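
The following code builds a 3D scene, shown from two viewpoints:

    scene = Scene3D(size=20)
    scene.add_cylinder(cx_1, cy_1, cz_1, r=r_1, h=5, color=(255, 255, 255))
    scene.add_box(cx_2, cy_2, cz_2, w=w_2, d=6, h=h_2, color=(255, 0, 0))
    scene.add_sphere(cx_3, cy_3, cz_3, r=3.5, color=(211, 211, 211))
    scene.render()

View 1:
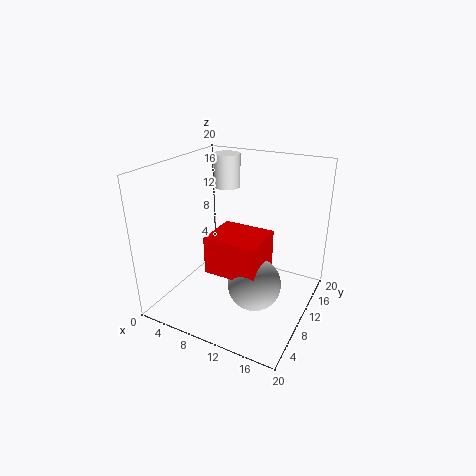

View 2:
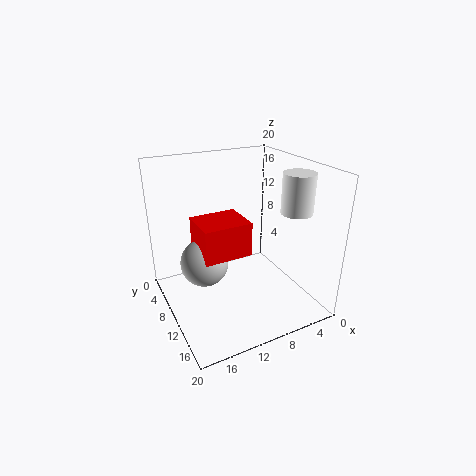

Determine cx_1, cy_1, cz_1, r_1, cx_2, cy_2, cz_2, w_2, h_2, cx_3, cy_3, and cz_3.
cx_1 = 5; cy_1 = 16; cz_1 = 15; r_1 = 2; cx_2 = 8; cy_2 = 4.5; cz_2 = 7; w_2 = 7; h_2 = 5; cx_3 = 14; cy_3 = 7; cz_3 = 5.5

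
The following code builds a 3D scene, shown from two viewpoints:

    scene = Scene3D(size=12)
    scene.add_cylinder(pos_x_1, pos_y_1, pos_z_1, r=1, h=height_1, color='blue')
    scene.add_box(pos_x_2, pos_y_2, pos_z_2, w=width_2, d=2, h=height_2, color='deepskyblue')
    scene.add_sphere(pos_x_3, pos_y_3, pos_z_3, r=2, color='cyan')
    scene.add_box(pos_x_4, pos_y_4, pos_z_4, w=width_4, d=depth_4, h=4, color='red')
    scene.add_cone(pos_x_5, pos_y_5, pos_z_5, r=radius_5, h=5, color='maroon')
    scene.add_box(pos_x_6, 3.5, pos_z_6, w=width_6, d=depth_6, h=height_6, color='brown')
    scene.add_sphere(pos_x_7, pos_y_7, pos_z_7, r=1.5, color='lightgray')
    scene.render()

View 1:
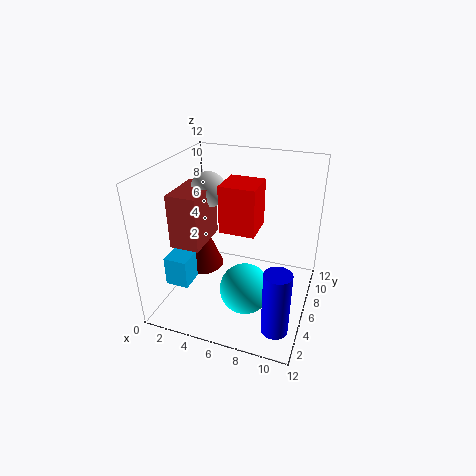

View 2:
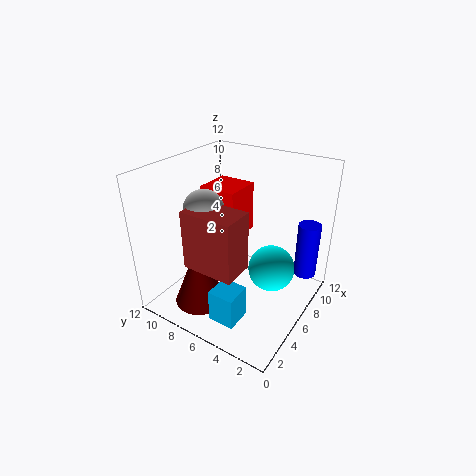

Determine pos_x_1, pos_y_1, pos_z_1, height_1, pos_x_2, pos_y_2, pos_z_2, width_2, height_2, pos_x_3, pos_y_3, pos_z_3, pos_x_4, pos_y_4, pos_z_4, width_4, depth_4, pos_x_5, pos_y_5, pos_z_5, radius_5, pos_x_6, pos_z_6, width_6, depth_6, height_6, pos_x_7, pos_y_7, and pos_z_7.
pos_x_1 = 10.5; pos_y_1 = 1.5; pos_z_1 = 1.5; height_1 = 5; pos_x_2 = 0.5; pos_y_2 = 3; pos_z_2 = 2; width_2 = 2; height_2 = 2.5; pos_x_3 = 7.5; pos_y_3 = 3.5; pos_z_3 = 3; pos_x_4 = 4.5; pos_y_4 = 5.5; pos_z_4 = 6.5; width_4 = 3; depth_4 = 3; pos_x_5 = 2; pos_y_5 = 7; pos_z_5 = 2; radius_5 = 2; pos_x_6 = 1; pos_z_6 = 5.5; width_6 = 2.5; depth_6 = 4; height_6 = 4.5; pos_x_7 = 3; pos_y_7 = 7; pos_z_7 = 9.5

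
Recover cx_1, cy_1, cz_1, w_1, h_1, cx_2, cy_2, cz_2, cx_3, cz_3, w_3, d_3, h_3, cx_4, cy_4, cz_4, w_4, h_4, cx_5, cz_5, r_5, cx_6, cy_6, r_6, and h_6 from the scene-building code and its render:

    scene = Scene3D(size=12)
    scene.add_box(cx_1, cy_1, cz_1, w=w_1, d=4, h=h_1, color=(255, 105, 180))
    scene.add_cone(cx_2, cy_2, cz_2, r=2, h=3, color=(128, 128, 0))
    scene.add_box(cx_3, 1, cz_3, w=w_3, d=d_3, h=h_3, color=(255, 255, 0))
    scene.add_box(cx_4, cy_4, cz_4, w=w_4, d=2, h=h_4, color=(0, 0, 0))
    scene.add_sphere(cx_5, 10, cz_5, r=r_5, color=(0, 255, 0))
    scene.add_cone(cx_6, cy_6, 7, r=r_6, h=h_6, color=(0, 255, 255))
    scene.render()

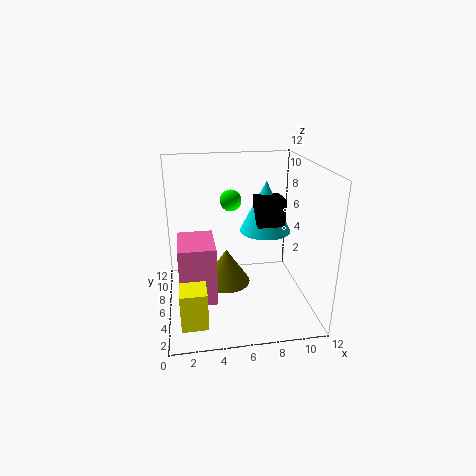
cx_1 = 1, cy_1 = 4, cz_1 = 1, w_1 = 3, h_1 = 5, cx_2 = 5, cy_2 = 6, cz_2 = 2, cx_3 = 1, cz_3 = 1, w_3 = 2, d_3 = 2, h_3 = 3, cx_4 = 7, cy_4 = 3, cz_4 = 8, w_4 = 2, h_4 = 2, cx_5 = 6, cz_5 = 8, r_5 = 1, cx_6 = 8, cy_6 = 5, r_6 = 2, h_6 = 4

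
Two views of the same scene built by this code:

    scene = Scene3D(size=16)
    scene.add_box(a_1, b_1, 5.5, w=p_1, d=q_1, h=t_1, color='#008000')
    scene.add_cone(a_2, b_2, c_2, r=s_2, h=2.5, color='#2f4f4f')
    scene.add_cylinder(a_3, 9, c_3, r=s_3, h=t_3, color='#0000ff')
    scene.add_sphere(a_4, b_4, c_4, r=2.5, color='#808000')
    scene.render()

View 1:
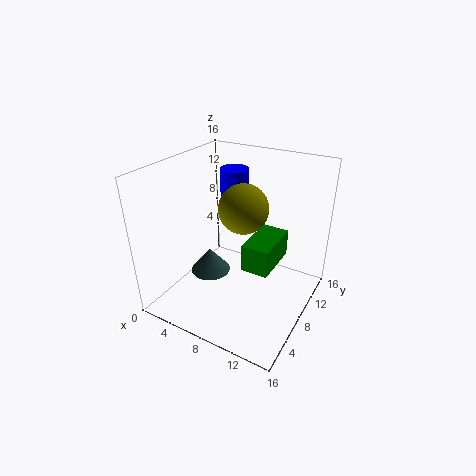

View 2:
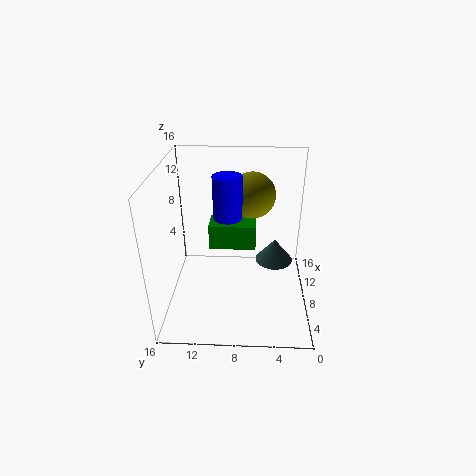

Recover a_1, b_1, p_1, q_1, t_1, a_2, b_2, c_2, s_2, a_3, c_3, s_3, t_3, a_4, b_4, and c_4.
a_1 = 9.5
b_1 = 6
p_1 = 3
q_1 = 5.5
t_1 = 3
a_2 = 7
b_2 = 4
c_2 = 6
s_2 = 2
a_3 = 7
c_3 = 11
s_3 = 1.5
t_3 = 4.5
a_4 = 9.5
b_4 = 6.5
c_4 = 12.5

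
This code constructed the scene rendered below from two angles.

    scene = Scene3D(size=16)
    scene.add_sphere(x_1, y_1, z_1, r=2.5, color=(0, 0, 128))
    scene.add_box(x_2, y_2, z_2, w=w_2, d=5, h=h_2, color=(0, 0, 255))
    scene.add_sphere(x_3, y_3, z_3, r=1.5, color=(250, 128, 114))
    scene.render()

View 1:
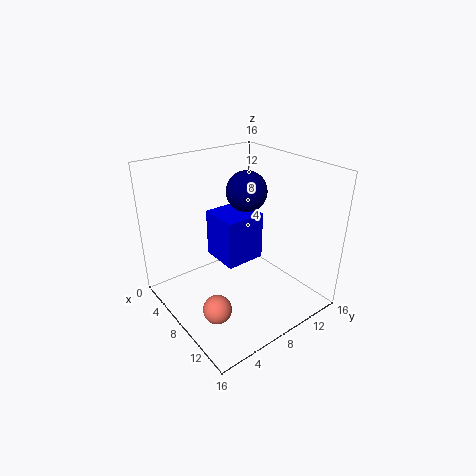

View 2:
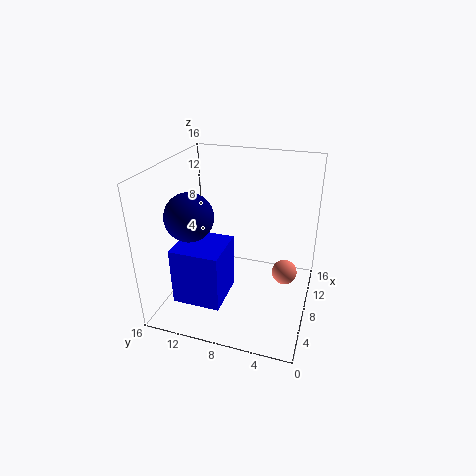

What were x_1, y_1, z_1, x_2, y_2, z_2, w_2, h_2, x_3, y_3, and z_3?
x_1 = 4.5
y_1 = 12
z_1 = 11.5
x_2 = 1.5
y_2 = 8
z_2 = 3
w_2 = 5
h_2 = 6
x_3 = 11
y_3 = 3
z_3 = 2.5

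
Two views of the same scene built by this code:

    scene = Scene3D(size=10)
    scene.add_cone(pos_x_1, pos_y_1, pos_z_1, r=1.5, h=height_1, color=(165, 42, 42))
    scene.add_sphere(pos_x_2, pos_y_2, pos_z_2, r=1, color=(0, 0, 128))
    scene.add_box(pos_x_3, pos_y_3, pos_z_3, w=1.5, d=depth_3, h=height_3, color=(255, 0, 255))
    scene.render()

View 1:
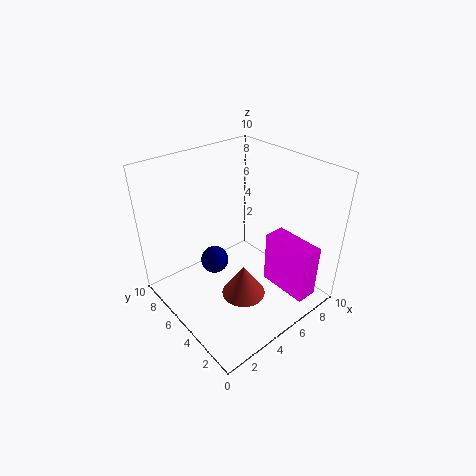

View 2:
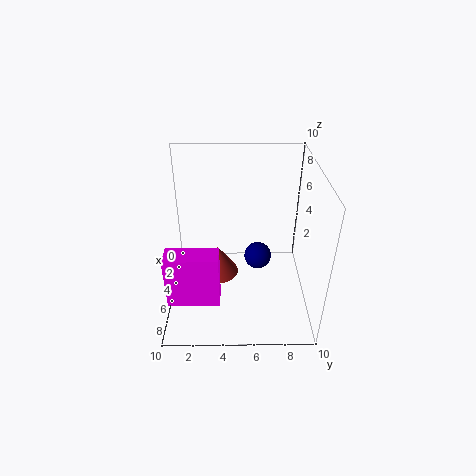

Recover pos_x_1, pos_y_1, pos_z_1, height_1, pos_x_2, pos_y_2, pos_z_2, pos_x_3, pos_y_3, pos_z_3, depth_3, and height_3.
pos_x_1 = 4.25; pos_y_1 = 3.5; pos_z_1 = 1.5; height_1 = 2.25; pos_x_2 = 4; pos_y_2 = 6.5; pos_z_2 = 2.75; pos_x_3 = 6.5; pos_y_3 = 0.25; pos_z_3 = 1.5; depth_3 = 3.5; height_3 = 3.75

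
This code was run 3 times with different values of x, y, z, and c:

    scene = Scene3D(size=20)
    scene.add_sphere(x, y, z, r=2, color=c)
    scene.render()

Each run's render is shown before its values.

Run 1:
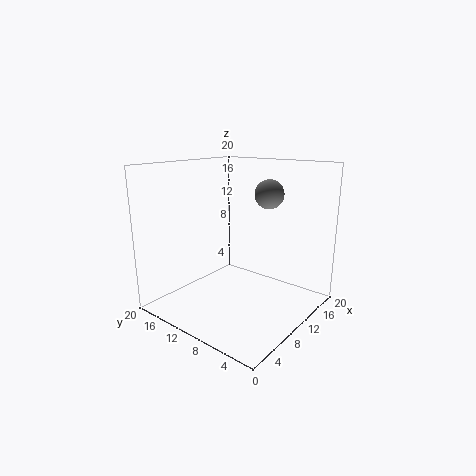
x = 13; y = 7; z = 16; c = 'gray'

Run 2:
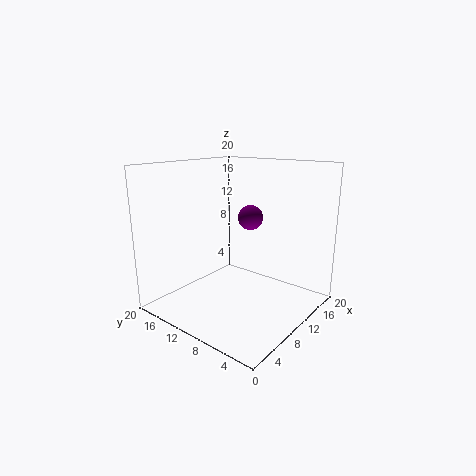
x = 17; y = 13; z = 11; c = 'purple'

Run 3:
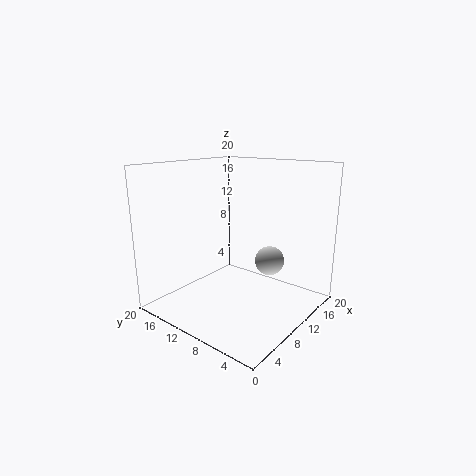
x = 12; y = 6; z = 7; c = 'lightgray'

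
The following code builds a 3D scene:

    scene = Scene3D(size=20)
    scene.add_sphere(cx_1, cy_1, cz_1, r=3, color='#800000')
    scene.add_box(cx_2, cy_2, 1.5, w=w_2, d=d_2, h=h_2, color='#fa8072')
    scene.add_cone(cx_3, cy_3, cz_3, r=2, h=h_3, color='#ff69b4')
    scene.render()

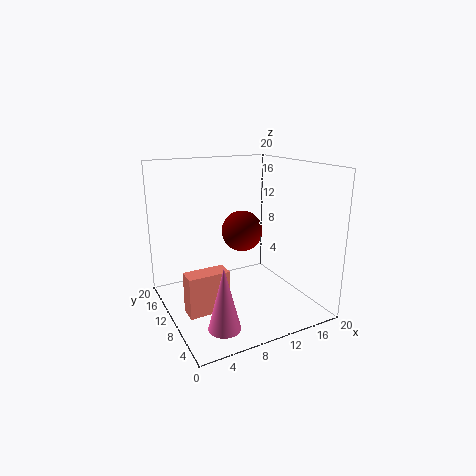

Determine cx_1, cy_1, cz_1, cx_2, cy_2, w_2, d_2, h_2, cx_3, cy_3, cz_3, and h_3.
cx_1 = 12, cy_1 = 12.5, cz_1 = 10, cx_2 = 1.5, cy_2 = 6.5, w_2 = 5.5, d_2 = 2.5, h_2 = 5.5, cx_3 = 4.5, cy_3 = 3, cz_3 = 1.5, h_3 = 8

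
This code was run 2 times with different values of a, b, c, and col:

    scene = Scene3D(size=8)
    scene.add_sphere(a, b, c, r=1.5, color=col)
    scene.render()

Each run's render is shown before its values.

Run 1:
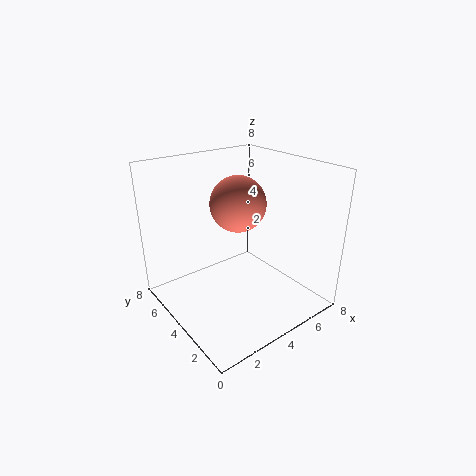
a = 4
b = 4
c = 6
col = 'salmon'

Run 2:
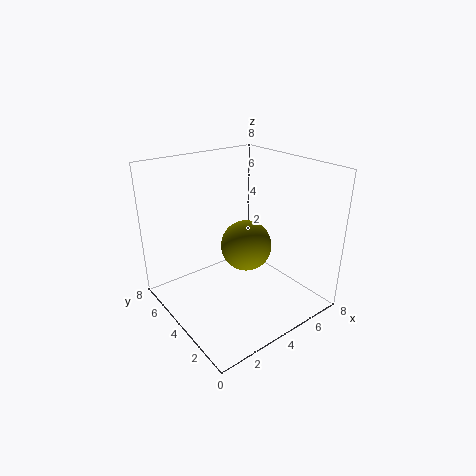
a = 5
b = 4.5
c = 3
col = 'olive'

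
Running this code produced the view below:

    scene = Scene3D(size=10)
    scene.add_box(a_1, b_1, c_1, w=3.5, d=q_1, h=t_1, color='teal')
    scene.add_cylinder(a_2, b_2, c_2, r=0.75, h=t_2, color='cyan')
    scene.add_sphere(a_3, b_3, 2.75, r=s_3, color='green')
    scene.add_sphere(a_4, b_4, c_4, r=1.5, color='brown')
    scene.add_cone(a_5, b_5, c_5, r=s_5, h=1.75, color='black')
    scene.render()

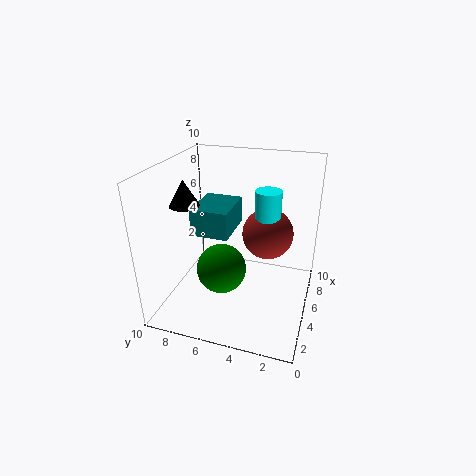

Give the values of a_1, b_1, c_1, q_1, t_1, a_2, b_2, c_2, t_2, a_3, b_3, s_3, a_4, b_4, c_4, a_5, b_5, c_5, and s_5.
a_1 = 4.75; b_1 = 5.75; c_1 = 4.75; q_1 = 2.75; t_1 = 2; a_2 = 2.75; b_2 = 2.5; c_2 = 7; t_2 = 2.5; a_3 = 4.25; b_3 = 6; s_3 = 1.75; a_4 = 3; b_4 = 2.5; c_4 = 6.75; a_5 = 3.75; b_5 = 8.25; c_5 = 7.5; s_5 = 1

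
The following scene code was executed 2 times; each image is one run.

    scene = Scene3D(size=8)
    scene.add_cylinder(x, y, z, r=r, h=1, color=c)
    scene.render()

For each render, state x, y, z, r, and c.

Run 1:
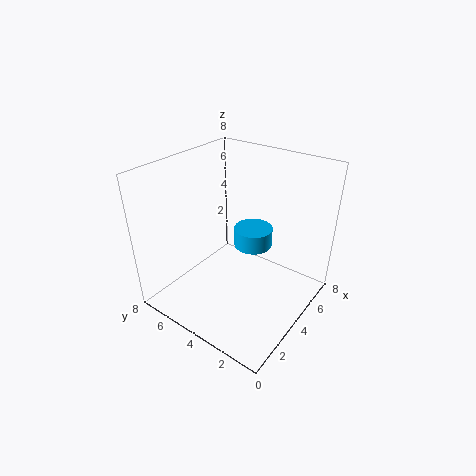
x = 4, y = 3, z = 4, r = 1, c = 'deepskyblue'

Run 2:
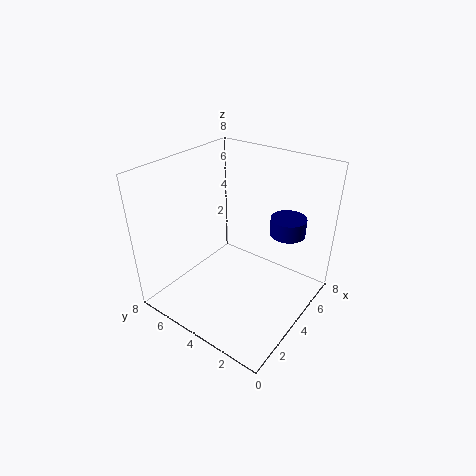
x = 6, y = 2, z = 4, r = 1, c = 'navy'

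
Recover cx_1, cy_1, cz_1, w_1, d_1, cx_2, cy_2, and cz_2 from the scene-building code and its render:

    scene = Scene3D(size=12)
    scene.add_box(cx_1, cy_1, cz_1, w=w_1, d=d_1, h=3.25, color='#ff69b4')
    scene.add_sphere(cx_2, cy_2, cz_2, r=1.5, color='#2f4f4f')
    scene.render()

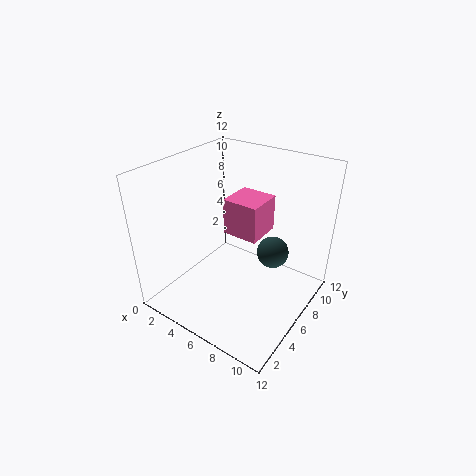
cx_1 = 3.75, cy_1 = 7, cz_1 = 5.25, w_1 = 3.25, d_1 = 3.25, cx_2 = 7.25, cy_2 = 10, cz_2 = 2.75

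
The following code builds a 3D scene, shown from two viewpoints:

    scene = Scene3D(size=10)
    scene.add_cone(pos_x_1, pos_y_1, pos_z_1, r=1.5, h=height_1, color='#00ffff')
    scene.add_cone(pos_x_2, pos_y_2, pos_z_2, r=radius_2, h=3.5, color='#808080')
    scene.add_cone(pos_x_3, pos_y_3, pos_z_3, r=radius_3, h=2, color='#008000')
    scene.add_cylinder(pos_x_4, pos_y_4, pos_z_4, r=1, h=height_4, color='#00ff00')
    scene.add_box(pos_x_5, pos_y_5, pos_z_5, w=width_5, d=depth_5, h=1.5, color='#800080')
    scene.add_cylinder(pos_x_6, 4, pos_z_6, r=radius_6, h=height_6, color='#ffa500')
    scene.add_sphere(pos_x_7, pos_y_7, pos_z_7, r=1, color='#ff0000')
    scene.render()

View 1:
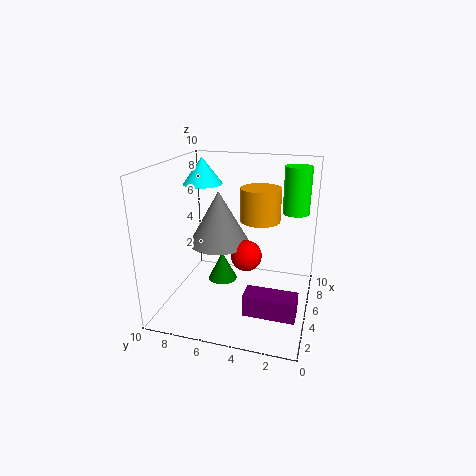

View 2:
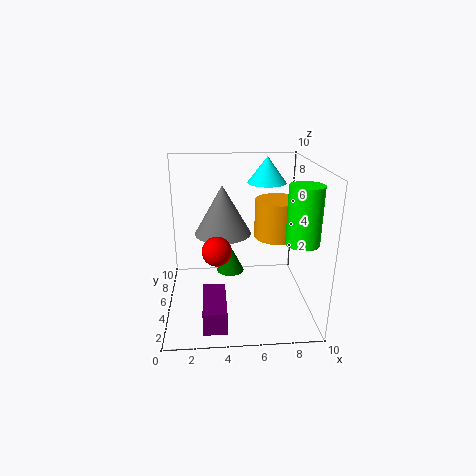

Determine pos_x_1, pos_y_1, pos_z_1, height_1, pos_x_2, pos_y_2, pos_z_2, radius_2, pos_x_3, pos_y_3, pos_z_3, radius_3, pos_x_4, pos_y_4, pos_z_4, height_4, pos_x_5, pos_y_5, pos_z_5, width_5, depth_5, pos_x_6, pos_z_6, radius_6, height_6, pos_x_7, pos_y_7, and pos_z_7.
pos_x_1 = 7.5; pos_y_1 = 8.5; pos_z_1 = 8; height_1 = 2; pos_x_2 = 4; pos_y_2 = 6; pos_z_2 = 5; radius_2 = 2; pos_x_3 = 4.5; pos_y_3 = 6; pos_z_3 = 2; radius_3 = 1; pos_x_4 = 8.5; pos_y_4 = 1.5; pos_z_4 = 6; height_4 = 3.5; pos_x_5 = 2.5; pos_y_5 = 0.5; pos_z_5 = 0.5; width_5 = 1.5; depth_5 = 3.5; pos_x_6 = 7.5; pos_z_6 = 5.5; radius_6 = 1.5; height_6 = 2.5; pos_x_7 = 3.5; pos_y_7 = 4; pos_z_7 = 4.5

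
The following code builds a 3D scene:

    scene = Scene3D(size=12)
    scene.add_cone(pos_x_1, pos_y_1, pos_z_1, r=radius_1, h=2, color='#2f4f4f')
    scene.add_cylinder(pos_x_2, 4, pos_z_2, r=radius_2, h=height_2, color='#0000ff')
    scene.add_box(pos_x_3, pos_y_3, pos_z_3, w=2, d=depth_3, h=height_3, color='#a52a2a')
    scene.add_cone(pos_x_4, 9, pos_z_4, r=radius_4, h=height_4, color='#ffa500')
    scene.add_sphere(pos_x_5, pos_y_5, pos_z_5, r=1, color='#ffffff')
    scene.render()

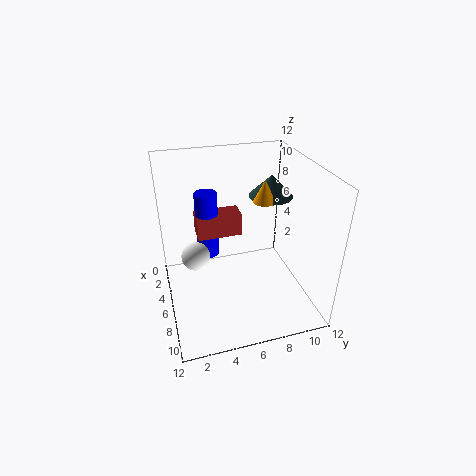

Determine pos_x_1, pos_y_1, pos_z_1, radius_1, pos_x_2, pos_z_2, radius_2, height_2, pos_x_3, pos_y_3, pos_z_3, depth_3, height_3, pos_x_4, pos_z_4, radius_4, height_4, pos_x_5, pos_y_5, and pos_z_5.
pos_x_1 = 3, pos_y_1 = 10, pos_z_1 = 8, radius_1 = 2, pos_x_2 = 3, pos_z_2 = 3, radius_2 = 1, height_2 = 6, pos_x_3 = 2, pos_y_3 = 3, pos_z_3 = 5, depth_3 = 4, height_3 = 2, pos_x_4 = 4, pos_z_4 = 8, radius_4 = 1, height_4 = 2, pos_x_5 = 9, pos_y_5 = 2, pos_z_5 = 7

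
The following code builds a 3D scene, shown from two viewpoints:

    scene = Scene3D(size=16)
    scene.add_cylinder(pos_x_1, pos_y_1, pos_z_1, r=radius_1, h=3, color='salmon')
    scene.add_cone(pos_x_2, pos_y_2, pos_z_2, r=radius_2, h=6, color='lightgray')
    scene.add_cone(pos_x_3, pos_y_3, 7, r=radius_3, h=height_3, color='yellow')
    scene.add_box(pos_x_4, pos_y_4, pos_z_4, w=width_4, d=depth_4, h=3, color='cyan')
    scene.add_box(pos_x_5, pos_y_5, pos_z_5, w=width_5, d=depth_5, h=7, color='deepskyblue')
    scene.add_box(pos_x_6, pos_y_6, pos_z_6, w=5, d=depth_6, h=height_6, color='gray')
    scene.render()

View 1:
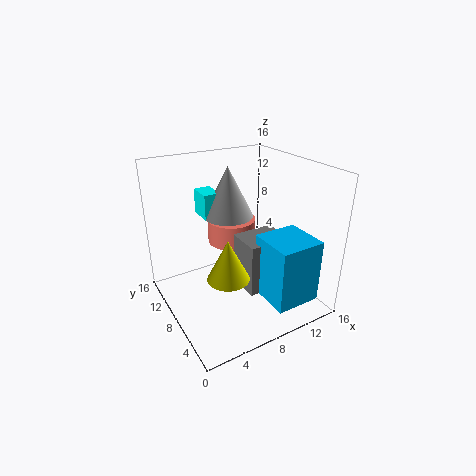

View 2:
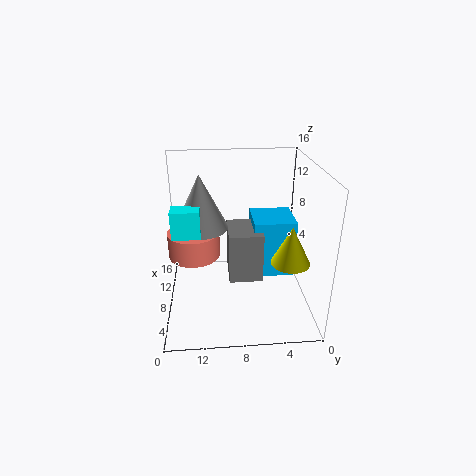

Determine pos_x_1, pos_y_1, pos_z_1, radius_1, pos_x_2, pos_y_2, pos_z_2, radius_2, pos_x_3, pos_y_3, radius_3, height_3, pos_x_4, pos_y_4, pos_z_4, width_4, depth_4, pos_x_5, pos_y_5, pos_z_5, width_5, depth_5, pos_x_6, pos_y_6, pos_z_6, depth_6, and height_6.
pos_x_1 = 10; pos_y_1 = 13; pos_z_1 = 5; radius_1 = 3; pos_x_2 = 9; pos_y_2 = 12; pos_z_2 = 9; radius_2 = 3; pos_x_3 = 4; pos_y_3 = 3; radius_3 = 2; height_3 = 4; pos_x_4 = 6; pos_y_4 = 12; pos_z_4 = 9; width_4 = 2; depth_4 = 3; pos_x_5 = 9; pos_y_5 = 1; pos_z_5 = 2; width_5 = 5; depth_5 = 5; pos_x_6 = 8; pos_y_6 = 5; pos_z_6 = 2; depth_6 = 4; height_6 = 6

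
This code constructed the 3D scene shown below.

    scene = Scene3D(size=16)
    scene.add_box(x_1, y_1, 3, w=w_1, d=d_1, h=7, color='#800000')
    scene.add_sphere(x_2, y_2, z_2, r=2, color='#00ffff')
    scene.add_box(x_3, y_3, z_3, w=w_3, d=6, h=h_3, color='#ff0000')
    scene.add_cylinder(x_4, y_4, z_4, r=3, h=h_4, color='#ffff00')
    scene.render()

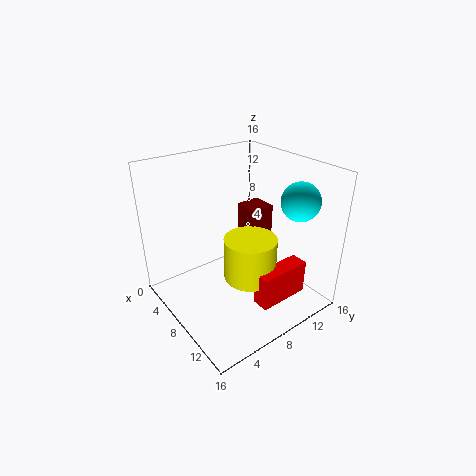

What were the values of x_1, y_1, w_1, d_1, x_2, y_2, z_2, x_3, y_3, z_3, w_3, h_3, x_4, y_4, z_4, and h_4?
x_1 = 4, y_1 = 11, w_1 = 3, d_1 = 3, x_2 = 13, y_2 = 12, z_2 = 13, x_3 = 11, y_3 = 8, z_3 = 1, w_3 = 2, h_3 = 4, x_4 = 9, y_4 = 9, z_4 = 3, h_4 = 5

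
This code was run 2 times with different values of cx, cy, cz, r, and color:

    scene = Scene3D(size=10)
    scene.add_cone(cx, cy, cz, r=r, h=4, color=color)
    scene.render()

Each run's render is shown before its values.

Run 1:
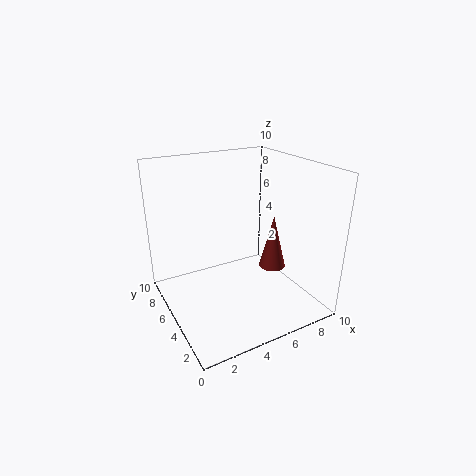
cx = 8
cy = 5
cz = 2
r = 1
color = 'brown'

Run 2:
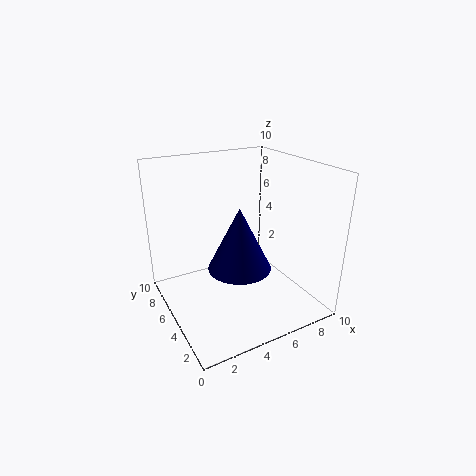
cx = 4
cy = 3
cz = 4
r = 2
color = 'navy'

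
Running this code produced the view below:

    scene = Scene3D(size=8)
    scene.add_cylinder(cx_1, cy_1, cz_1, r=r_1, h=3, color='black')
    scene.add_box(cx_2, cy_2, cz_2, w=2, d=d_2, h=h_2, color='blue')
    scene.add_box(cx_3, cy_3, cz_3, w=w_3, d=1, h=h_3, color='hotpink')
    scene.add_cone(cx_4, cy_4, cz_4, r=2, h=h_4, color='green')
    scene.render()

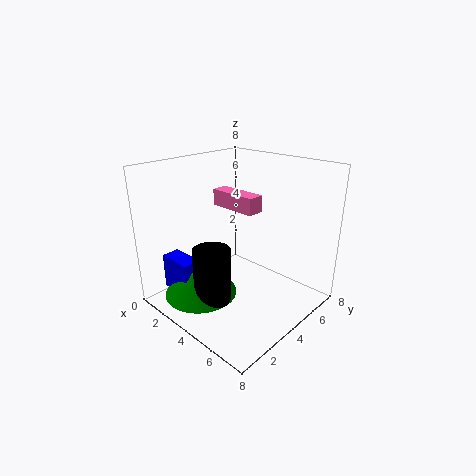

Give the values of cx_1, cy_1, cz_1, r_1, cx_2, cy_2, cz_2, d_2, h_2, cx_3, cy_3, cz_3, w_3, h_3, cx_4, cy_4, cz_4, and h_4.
cx_1 = 4
cy_1 = 2
cz_1 = 1
r_1 = 1
cx_2 = 1
cy_2 = 1
cz_2 = 1
d_2 = 1
h_2 = 2
cx_3 = 1
cy_3 = 5
cz_3 = 5
w_3 = 3
h_3 = 1
cx_4 = 3
cy_4 = 2
cz_4 = 1
h_4 = 2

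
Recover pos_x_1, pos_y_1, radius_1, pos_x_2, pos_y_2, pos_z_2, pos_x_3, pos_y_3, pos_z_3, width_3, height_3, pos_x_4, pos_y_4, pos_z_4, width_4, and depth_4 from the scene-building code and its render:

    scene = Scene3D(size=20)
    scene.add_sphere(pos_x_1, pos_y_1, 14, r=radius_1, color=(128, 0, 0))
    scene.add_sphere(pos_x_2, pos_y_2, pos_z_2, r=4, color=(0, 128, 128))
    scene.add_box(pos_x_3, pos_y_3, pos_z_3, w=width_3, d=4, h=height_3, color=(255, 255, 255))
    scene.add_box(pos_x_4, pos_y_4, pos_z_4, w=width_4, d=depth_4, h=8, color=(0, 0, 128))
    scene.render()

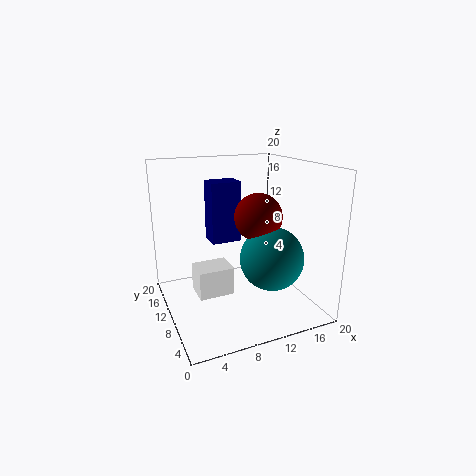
pos_x_1 = 11, pos_y_1 = 6, radius_1 = 3, pos_x_2 = 12, pos_y_2 = 4, pos_z_2 = 9, pos_x_3 = 4, pos_y_3 = 9, pos_z_3 = 2, width_3 = 5, height_3 = 4, pos_x_4 = 6, pos_y_4 = 9, pos_z_4 = 10, width_4 = 4, depth_4 = 3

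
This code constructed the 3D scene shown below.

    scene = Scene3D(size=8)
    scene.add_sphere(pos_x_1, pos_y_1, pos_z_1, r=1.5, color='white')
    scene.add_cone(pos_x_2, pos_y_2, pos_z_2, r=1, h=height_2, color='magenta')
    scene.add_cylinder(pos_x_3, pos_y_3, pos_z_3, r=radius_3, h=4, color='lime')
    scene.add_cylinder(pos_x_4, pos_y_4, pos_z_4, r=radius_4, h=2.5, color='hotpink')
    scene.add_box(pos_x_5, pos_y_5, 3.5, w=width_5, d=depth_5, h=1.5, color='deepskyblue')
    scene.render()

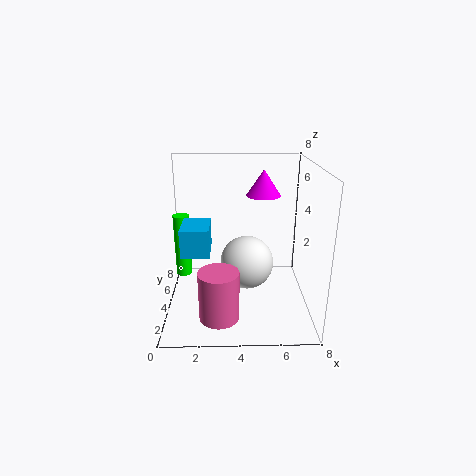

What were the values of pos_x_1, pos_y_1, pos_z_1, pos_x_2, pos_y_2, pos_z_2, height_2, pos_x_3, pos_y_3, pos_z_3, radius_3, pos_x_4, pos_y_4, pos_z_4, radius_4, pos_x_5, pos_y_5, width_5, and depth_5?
pos_x_1 = 4.5, pos_y_1 = 4, pos_z_1 = 2.5, pos_x_2 = 5.5, pos_y_2 = 5.5, pos_z_2 = 6, height_2 = 1.5, pos_x_3 = 0.5, pos_y_3 = 6.5, pos_z_3 = 0.5, radius_3 = 0.5, pos_x_4 = 3, pos_y_4 = 1, pos_z_4 = 1, radius_4 = 1, pos_x_5 = 1, pos_y_5 = 2.5, width_5 = 1.5, depth_5 = 2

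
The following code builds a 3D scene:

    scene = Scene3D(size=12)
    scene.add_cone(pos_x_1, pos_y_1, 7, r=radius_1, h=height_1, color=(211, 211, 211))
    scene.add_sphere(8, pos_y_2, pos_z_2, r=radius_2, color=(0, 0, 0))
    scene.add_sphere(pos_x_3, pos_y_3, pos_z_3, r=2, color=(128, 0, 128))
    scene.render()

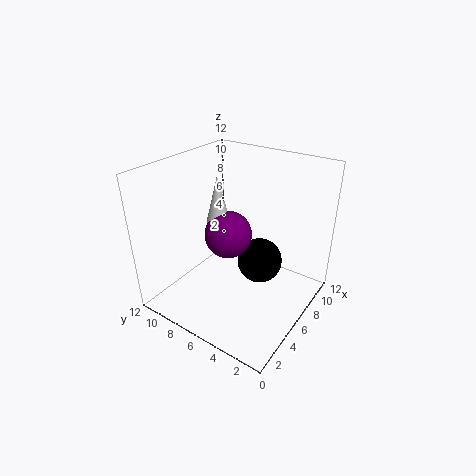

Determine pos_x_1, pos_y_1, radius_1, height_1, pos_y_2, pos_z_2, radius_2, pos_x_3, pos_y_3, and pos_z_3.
pos_x_1 = 6; pos_y_1 = 8; radius_1 = 1; height_1 = 4; pos_y_2 = 5; pos_z_2 = 3; radius_2 = 2; pos_x_3 = 6; pos_y_3 = 7; pos_z_3 = 6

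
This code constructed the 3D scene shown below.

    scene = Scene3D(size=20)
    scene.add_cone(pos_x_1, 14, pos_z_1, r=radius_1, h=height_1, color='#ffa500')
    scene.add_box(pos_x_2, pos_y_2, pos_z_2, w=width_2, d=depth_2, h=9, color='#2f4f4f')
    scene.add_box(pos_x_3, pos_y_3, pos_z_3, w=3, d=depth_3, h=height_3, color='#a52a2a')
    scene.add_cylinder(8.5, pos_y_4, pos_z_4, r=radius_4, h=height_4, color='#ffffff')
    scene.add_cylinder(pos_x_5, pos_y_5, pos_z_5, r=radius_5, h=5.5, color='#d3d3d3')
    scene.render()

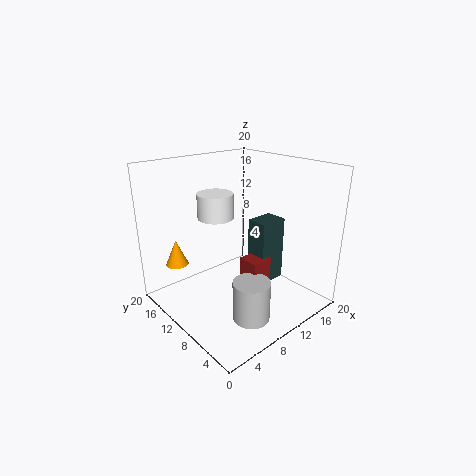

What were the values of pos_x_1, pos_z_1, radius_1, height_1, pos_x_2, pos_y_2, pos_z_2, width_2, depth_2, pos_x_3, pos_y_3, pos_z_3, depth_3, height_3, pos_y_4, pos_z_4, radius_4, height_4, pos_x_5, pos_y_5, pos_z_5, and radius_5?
pos_x_1 = 2.5, pos_z_1 = 7, radius_1 = 1.5, height_1 = 3.5, pos_x_2 = 11.5, pos_y_2 = 6.5, pos_z_2 = 3.5, width_2 = 4, depth_2 = 3, pos_x_3 = 9.5, pos_y_3 = 6, pos_z_3 = 1, depth_3 = 3, height_3 = 6.5, pos_y_4 = 13, pos_z_4 = 12.5, radius_4 = 2.5, height_4 = 3.5, pos_x_5 = 8, pos_y_5 = 5, pos_z_5 = 0.5, radius_5 = 2.5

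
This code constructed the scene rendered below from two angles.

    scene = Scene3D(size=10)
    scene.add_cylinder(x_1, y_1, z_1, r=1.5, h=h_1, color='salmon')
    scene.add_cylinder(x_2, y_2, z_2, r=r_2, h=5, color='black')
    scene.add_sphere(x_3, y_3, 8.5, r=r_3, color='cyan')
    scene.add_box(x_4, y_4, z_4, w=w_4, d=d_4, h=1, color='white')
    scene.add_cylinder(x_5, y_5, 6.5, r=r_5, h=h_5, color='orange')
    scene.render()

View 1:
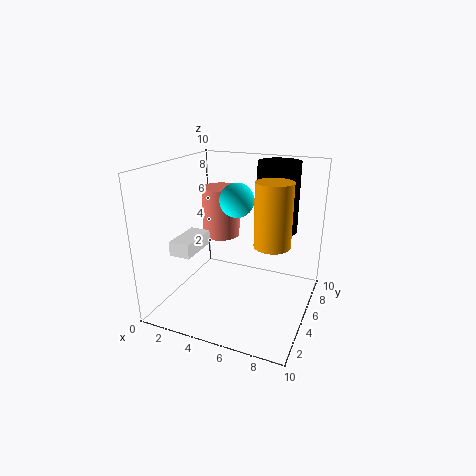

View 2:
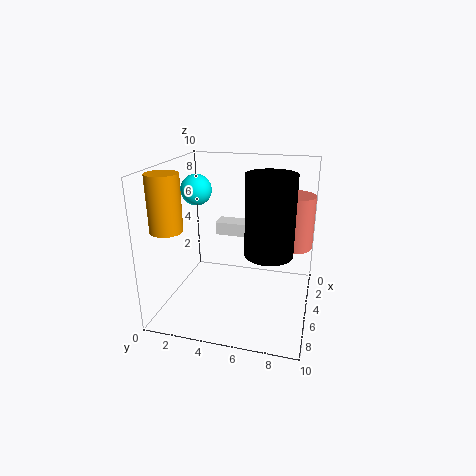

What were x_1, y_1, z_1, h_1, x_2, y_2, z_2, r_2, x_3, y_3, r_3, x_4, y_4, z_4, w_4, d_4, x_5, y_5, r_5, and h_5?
x_1 = 2; y_1 = 8.5; z_1 = 3.5; h_1 = 4; x_2 = 7; y_2 = 7.5; z_2 = 5; r_2 = 1.5; x_3 = 6; y_3 = 2.5; r_3 = 1; x_4 = 1; y_4 = 2.5; z_4 = 4; w_4 = 1.5; d_4 = 3; x_5 = 8.5; y_5 = 1.5; r_5 = 1; h_5 = 3.5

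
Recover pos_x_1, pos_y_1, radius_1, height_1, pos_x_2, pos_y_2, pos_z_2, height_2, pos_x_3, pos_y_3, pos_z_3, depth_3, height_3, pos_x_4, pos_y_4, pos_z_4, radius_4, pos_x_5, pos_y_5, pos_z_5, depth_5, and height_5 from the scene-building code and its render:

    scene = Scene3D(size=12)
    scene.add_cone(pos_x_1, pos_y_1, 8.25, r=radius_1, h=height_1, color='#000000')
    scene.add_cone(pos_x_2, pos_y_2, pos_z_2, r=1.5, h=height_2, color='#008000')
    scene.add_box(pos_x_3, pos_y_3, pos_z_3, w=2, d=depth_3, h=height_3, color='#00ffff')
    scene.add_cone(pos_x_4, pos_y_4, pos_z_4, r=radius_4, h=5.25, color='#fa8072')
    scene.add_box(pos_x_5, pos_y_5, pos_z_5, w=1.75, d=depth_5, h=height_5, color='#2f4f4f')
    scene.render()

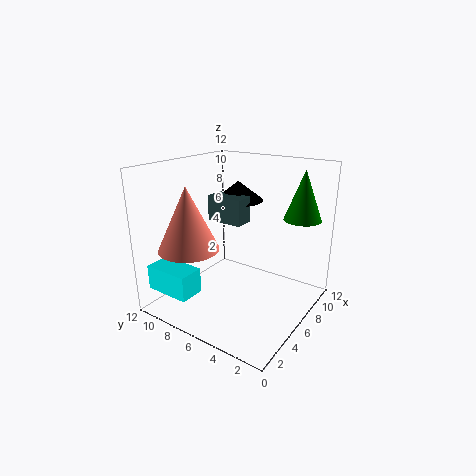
pos_x_1 = 9
pos_y_1 = 8
radius_1 = 2.25
height_1 = 1.75
pos_x_2 = 8.5
pos_y_2 = 1.5
pos_z_2 = 7.75
height_2 = 4
pos_x_3 = 0.25
pos_y_3 = 7
pos_z_3 = 2.5
depth_3 = 3.75
height_3 = 2
pos_x_4 = 3.25
pos_y_4 = 9
pos_z_4 = 5.25
radius_4 = 2.5
pos_x_5 = 6.5
pos_y_5 = 6.25
pos_z_5 = 6.75
depth_5 = 3.25
height_5 = 2.25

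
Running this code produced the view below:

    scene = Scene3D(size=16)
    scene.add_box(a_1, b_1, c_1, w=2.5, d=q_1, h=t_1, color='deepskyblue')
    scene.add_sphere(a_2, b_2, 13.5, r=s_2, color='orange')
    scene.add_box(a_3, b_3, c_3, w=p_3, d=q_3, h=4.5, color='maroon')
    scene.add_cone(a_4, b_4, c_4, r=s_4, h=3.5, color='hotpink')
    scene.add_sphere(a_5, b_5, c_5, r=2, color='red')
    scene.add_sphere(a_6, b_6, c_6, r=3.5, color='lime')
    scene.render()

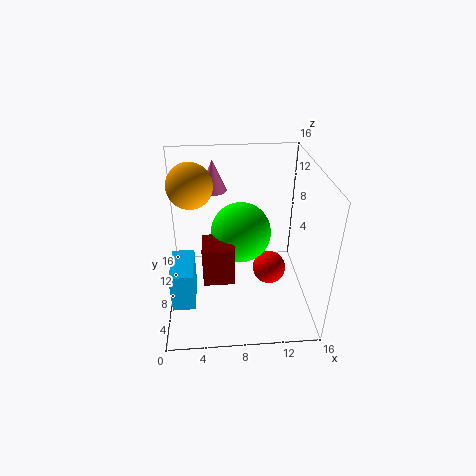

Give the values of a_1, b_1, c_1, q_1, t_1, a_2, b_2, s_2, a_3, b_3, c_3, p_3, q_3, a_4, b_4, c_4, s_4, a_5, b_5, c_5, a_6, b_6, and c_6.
a_1 = 0.5; b_1 = 4; c_1 = 1.5; q_1 = 5; t_1 = 4.5; a_2 = 3; b_2 = 10; s_2 = 2.5; a_3 = 4; b_3 = 5.5; c_3 = 3.5; p_3 = 3.5; q_3 = 3.5; a_4 = 5.5; b_4 = 11; c_4 = 12.5; s_4 = 1.5; a_5 = 12; b_5 = 9.5; c_5 = 2.5; a_6 = 8.5; b_6 = 10; c_6 = 7.5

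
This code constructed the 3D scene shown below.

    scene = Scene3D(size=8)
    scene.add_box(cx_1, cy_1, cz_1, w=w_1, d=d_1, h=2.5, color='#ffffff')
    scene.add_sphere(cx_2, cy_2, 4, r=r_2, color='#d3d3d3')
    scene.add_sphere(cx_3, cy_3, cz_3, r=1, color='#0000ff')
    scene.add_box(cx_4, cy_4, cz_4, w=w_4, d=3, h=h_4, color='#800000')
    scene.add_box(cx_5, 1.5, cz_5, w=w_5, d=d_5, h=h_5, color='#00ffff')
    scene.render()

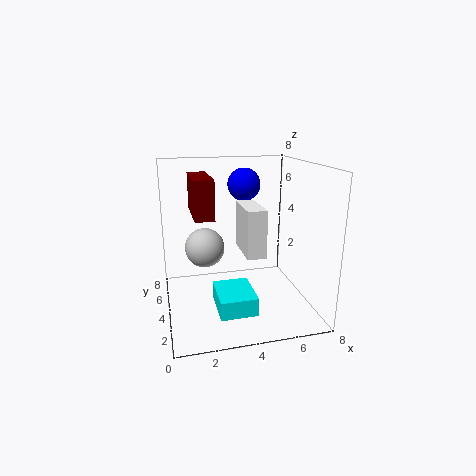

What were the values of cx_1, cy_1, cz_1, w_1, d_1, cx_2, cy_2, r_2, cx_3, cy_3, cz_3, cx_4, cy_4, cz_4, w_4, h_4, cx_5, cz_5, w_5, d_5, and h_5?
cx_1 = 4
cy_1 = 2
cz_1 = 3.5
w_1 = 1
d_1 = 2.5
cx_2 = 2
cy_2 = 3
r_2 = 1
cx_3 = 5
cy_3 = 6.5
cz_3 = 6.5
cx_4 = 1.5
cy_4 = 2.5
cz_4 = 5.5
w_4 = 1
h_4 = 2
cx_5 = 2.5
cz_5 = 0.5
w_5 = 2
d_5 = 2.5
h_5 = 1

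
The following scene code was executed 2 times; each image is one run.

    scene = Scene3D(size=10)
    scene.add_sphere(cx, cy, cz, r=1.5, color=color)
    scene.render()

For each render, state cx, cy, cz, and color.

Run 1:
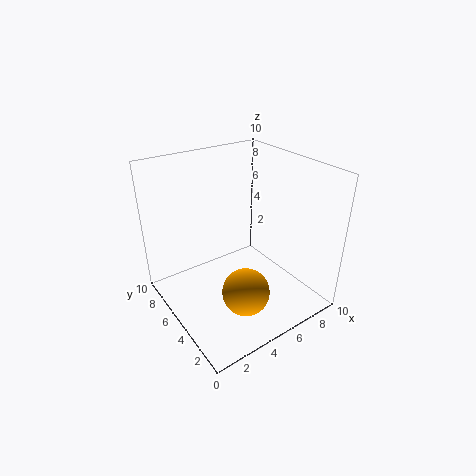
cx = 3.5
cy = 2
cz = 3
color = 'orange'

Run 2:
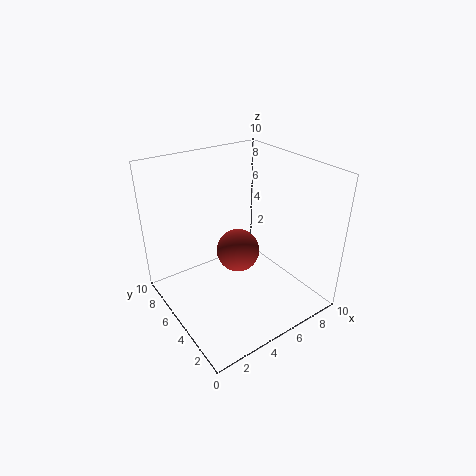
cx = 5
cy = 5
cz = 4
color = 'brown'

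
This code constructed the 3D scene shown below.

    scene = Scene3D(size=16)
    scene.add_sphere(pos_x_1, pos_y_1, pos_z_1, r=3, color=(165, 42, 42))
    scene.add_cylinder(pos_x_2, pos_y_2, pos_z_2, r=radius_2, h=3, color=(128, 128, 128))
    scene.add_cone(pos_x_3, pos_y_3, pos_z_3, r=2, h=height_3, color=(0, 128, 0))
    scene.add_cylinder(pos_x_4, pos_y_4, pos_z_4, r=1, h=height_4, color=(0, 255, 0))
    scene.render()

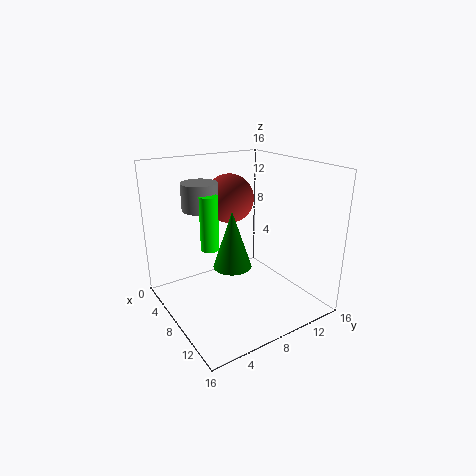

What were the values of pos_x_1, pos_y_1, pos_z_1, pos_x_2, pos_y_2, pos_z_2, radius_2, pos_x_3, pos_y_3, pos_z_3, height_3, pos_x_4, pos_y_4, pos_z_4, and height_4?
pos_x_1 = 3
pos_y_1 = 10
pos_z_1 = 11
pos_x_2 = 5
pos_y_2 = 5
pos_z_2 = 11
radius_2 = 2
pos_x_3 = 10
pos_y_3 = 6
pos_z_3 = 6
height_3 = 6
pos_x_4 = 7
pos_y_4 = 5
pos_z_4 = 7
height_4 = 6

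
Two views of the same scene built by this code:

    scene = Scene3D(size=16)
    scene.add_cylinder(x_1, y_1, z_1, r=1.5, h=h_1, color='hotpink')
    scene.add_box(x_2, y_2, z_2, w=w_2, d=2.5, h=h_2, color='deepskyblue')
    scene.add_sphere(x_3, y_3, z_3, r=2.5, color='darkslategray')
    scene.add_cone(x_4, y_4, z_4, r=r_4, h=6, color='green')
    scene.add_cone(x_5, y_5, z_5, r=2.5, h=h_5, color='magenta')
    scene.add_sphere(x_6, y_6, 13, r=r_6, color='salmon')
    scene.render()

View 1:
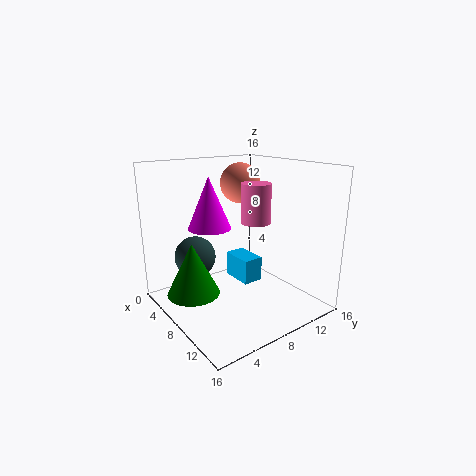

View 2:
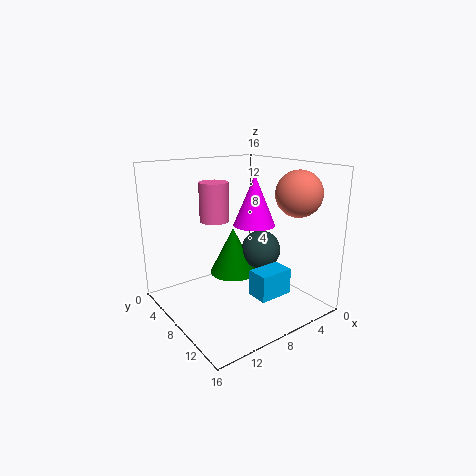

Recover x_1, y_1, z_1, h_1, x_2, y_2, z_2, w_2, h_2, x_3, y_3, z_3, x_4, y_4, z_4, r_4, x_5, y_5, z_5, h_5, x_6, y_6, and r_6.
x_1 = 11, y_1 = 8, z_1 = 10.5, h_1 = 4, x_2 = 3.5, y_2 = 9.5, z_2 = 1.5, w_2 = 4, h_2 = 3, x_3 = 2.5, y_3 = 5.5, z_3 = 4.5, x_4 = 5.5, y_4 = 3.5, z_4 = 1.5, r_4 = 3, x_5 = 4.5, y_5 = 6.5, z_5 = 8.5, h_5 = 6, x_6 = 3, y_6 = 12, r_6 = 2.5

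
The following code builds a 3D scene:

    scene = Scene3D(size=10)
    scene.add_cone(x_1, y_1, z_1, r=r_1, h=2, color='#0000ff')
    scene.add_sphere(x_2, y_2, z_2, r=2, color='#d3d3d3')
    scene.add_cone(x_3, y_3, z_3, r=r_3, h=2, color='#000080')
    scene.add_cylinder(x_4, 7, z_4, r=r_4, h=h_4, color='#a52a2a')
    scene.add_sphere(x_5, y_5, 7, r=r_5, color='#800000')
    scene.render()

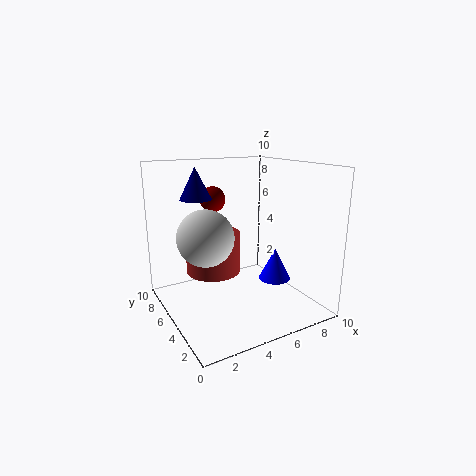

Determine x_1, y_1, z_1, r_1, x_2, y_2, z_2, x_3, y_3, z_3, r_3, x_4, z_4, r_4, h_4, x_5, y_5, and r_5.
x_1 = 6; y_1 = 2; z_1 = 3; r_1 = 1; x_2 = 3; y_2 = 6; z_2 = 5; x_3 = 2; y_3 = 5; z_3 = 8; r_3 = 1; x_4 = 4; z_4 = 2; r_4 = 2; h_4 = 3; x_5 = 5; y_5 = 9; r_5 = 1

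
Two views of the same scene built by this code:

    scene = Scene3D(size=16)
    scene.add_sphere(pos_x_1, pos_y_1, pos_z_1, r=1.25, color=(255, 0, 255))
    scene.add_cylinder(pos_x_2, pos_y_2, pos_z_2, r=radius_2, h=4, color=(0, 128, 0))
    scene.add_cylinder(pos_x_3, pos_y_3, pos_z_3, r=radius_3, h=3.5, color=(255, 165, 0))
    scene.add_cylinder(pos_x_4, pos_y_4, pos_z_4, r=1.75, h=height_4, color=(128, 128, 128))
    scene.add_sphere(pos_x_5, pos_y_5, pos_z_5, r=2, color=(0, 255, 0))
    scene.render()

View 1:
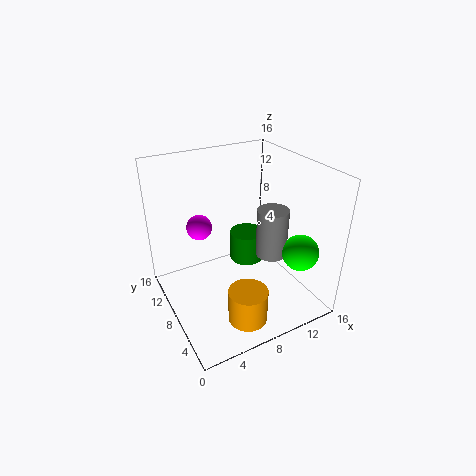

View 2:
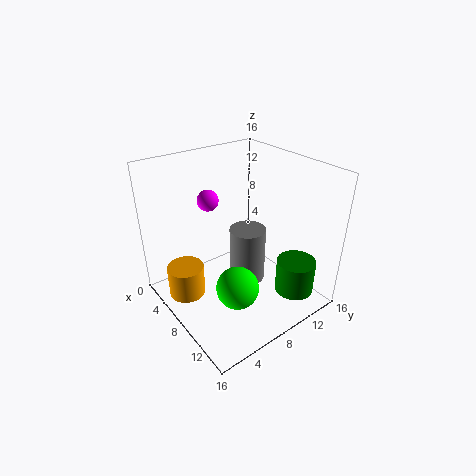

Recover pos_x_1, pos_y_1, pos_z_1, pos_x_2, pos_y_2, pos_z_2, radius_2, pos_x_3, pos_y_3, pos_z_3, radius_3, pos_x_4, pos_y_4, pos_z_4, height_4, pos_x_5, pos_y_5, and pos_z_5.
pos_x_1 = 3.25; pos_y_1 = 7.25; pos_z_1 = 11; pos_x_2 = 12.25; pos_y_2 = 13.25; pos_z_2 = 1; radius_2 = 2.25; pos_x_3 = 6; pos_y_3 = 2.25; pos_z_3 = 2; radius_3 = 2; pos_x_4 = 11.5; pos_y_4 = 6.5; pos_z_4 = 5.75; height_4 = 5.5; pos_x_5 = 13.5; pos_y_5 = 3.75; pos_z_5 = 6.75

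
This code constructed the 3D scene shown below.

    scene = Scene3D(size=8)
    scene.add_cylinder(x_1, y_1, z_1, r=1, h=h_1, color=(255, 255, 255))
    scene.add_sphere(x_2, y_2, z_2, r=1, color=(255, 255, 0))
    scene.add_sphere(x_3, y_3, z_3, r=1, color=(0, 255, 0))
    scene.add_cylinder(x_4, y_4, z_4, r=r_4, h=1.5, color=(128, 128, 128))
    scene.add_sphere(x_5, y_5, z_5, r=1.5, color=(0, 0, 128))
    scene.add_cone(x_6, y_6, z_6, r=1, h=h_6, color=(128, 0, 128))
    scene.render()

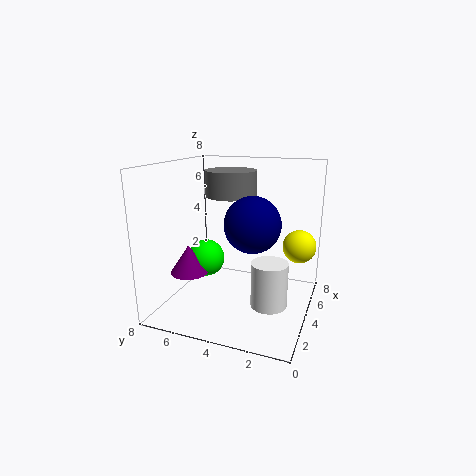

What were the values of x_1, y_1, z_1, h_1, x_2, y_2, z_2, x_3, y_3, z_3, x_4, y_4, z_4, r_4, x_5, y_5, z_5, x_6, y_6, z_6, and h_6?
x_1 = 3.5
y_1 = 2
z_1 = 0.5
h_1 = 2.5
x_2 = 6.5
y_2 = 1
z_2 = 3
x_3 = 3
y_3 = 5.5
z_3 = 3
x_4 = 5.5
y_4 = 5
z_4 = 6
r_4 = 1.5
x_5 = 3.5
y_5 = 3
z_5 = 5
x_6 = 2
y_6 = 6
z_6 = 2.5
h_6 = 1.5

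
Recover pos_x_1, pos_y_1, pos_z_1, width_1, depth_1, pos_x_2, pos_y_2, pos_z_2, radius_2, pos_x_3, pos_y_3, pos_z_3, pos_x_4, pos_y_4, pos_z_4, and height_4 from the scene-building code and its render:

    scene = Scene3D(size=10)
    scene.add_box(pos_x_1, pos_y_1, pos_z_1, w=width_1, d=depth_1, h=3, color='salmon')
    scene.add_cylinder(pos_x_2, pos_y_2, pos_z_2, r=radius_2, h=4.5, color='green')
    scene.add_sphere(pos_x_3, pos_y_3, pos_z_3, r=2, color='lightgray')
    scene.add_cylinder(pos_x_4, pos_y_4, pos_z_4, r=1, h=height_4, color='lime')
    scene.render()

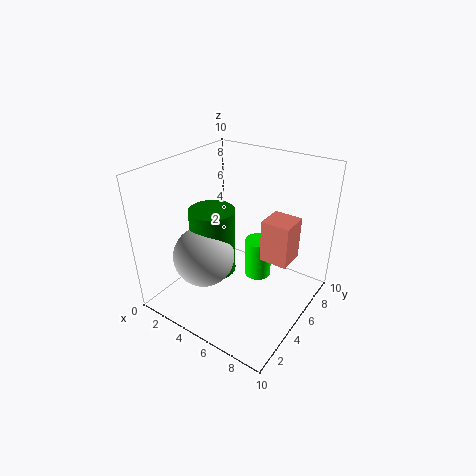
pos_x_1 = 6.5, pos_y_1 = 5.5, pos_z_1 = 3.5, width_1 = 2, depth_1 = 2, pos_x_2 = 4, pos_y_2 = 3.5, pos_z_2 = 3, radius_2 = 1.5, pos_x_3 = 4, pos_y_3 = 2.5, pos_z_3 = 4.5, pos_x_4 = 5.5, pos_y_4 = 7, pos_z_4 = 1, height_4 = 3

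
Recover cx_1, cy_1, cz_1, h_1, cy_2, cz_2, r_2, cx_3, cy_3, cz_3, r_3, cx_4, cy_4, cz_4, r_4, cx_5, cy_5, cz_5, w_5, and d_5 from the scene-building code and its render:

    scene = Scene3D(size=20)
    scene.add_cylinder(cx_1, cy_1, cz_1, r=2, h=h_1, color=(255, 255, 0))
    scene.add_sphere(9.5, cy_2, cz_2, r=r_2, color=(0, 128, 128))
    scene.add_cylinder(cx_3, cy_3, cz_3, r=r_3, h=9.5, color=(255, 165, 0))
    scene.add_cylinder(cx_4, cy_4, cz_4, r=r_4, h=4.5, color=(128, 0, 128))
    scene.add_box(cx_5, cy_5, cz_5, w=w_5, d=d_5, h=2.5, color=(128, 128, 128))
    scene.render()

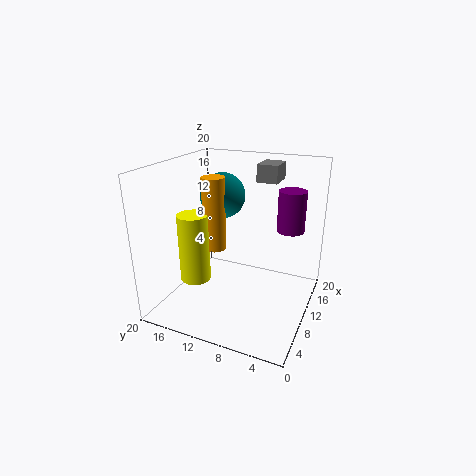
cx_1 = 5; cy_1 = 14; cz_1 = 5.5; h_1 = 9; cy_2 = 12; cz_2 = 16; r_2 = 3; cx_3 = 7; cy_3 = 12; cz_3 = 9.5; r_3 = 1.5; cx_4 = 5; cy_4 = 1.5; cz_4 = 14.5; r_4 = 1.5; cx_5 = 14; cy_5 = 6; cz_5 = 17; w_5 = 4; d_5 = 3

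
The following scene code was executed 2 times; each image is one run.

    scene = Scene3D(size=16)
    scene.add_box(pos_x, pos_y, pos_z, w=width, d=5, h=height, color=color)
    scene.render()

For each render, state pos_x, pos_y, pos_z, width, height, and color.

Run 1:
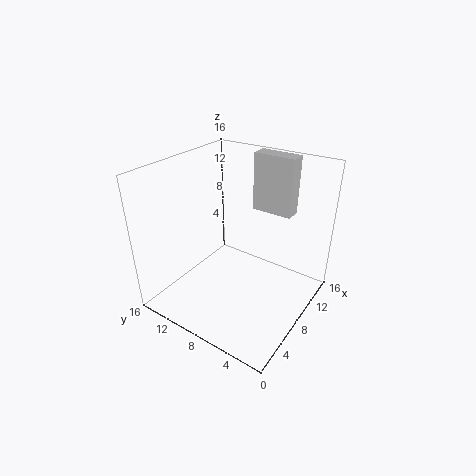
pos_x = 13.5; pos_y = 4.5; pos_z = 9; width = 2; height = 7; color = 'lightgray'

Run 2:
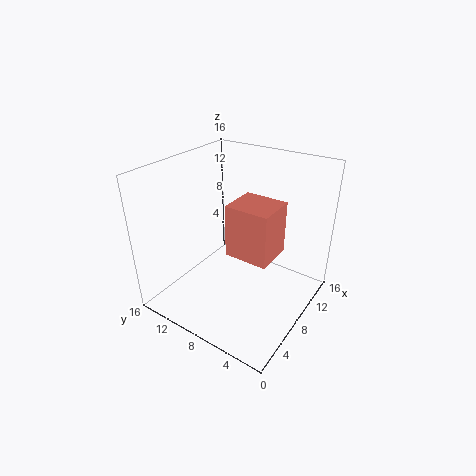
pos_x = 7; pos_y = 4; pos_z = 6; width = 4.5; height = 6; color = 'salmon'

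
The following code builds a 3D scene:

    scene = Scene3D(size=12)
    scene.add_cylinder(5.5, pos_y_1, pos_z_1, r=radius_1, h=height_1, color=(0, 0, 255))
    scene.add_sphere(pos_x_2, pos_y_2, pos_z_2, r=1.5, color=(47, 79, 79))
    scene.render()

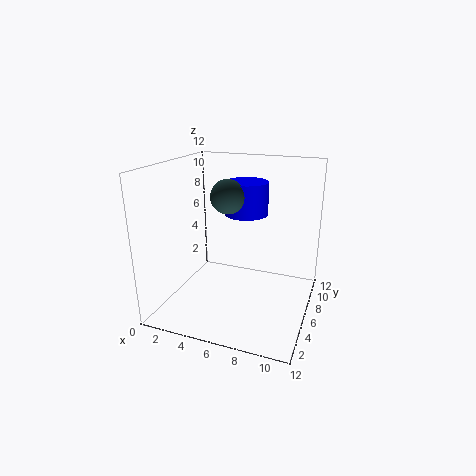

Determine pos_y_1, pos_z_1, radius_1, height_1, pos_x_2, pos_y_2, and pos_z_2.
pos_y_1 = 9.5; pos_z_1 = 7; radius_1 = 2; height_1 = 3; pos_x_2 = 4.5; pos_y_2 = 7.5; pos_z_2 = 9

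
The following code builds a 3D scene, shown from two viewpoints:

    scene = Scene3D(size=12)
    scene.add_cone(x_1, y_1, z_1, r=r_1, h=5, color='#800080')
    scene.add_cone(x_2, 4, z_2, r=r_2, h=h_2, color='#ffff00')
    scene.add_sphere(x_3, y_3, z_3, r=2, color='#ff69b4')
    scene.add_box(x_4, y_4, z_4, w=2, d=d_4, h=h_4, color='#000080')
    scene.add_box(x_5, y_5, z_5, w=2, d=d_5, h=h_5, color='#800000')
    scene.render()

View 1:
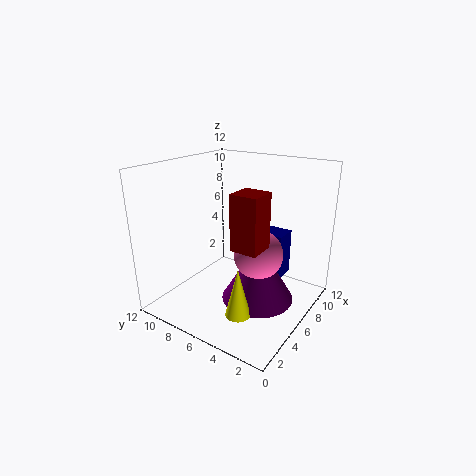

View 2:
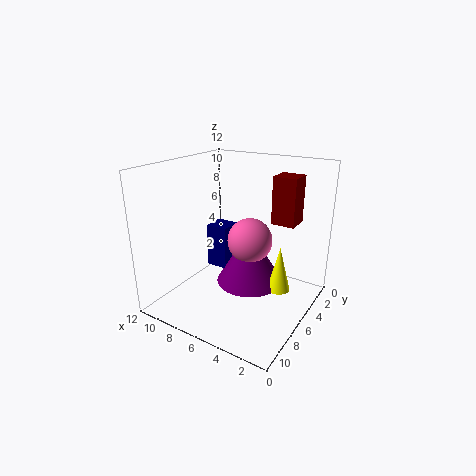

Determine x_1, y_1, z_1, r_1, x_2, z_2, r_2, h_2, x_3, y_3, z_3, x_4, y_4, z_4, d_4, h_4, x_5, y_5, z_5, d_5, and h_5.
x_1 = 6, y_1 = 4, z_1 = 1, r_1 = 3, x_2 = 3, z_2 = 1, r_2 = 1, h_2 = 4, x_3 = 6, y_3 = 4, z_3 = 5, x_4 = 8, y_4 = 3, z_4 = 2, d_4 = 2, h_4 = 4, x_5 = 2, y_5 = 2, z_5 = 7, d_5 = 2, h_5 = 4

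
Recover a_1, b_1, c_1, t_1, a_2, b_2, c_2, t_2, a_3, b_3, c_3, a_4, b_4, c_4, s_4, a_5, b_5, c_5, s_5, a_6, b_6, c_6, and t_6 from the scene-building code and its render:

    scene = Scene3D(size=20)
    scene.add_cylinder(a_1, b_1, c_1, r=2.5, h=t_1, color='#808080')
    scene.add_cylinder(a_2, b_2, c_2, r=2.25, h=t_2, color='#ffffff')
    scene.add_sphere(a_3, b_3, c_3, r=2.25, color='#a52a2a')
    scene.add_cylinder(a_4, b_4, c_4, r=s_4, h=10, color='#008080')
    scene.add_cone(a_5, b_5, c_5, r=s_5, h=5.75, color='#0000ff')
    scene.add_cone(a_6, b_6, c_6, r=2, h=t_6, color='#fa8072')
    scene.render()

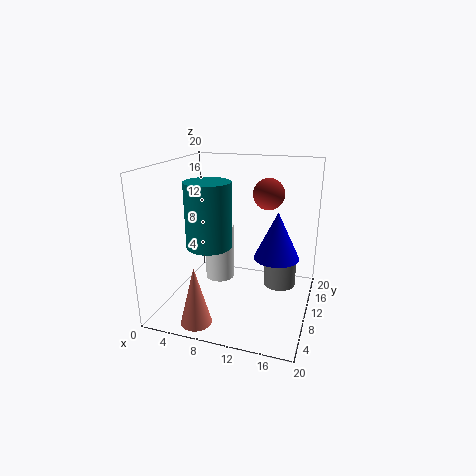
a_1 = 15
b_1 = 16
c_1 = 0.5
t_1 = 4.75
a_2 = 5.5
b_2 = 14.25
c_2 = 1.25
t_2 = 8.75
a_3 = 13.25
b_3 = 14
c_3 = 15.5
a_4 = 4.5
b_4 = 12.5
c_4 = 7
s_4 = 3.5
a_5 = 16.25
b_5 = 6
c_5 = 9.75
s_5 = 2.75
a_6 = 7
b_6 = 2
c_6 = 1
t_6 = 7.75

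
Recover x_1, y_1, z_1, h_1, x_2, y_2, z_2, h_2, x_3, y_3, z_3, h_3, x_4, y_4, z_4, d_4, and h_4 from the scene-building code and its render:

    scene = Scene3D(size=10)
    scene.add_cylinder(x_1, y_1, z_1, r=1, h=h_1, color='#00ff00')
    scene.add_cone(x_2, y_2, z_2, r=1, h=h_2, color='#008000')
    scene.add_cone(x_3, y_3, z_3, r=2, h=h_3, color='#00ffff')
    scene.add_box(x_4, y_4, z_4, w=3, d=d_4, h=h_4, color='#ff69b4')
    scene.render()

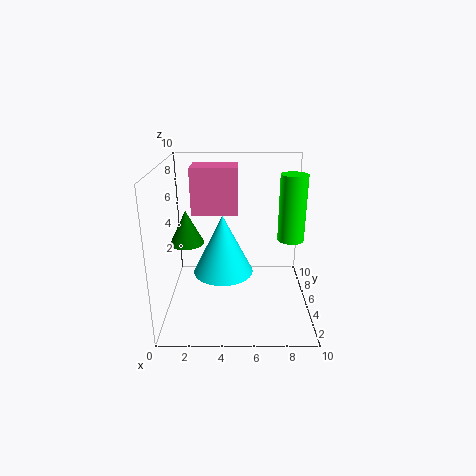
x_1 = 9, y_1 = 7, z_1 = 4, h_1 = 5, x_2 = 2, y_2 = 2, z_2 = 6, h_2 = 2, x_3 = 4, y_3 = 4, z_3 = 3, h_3 = 4, x_4 = 2, y_4 = 4, z_4 = 7, d_4 = 2, h_4 = 3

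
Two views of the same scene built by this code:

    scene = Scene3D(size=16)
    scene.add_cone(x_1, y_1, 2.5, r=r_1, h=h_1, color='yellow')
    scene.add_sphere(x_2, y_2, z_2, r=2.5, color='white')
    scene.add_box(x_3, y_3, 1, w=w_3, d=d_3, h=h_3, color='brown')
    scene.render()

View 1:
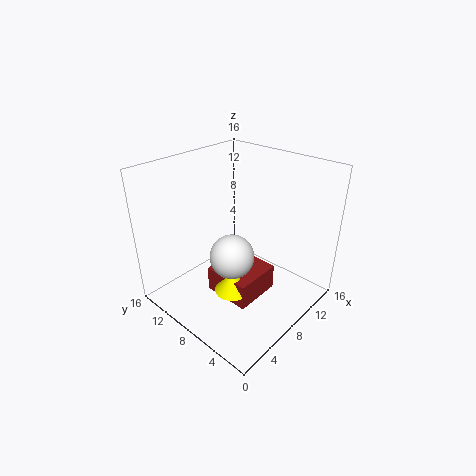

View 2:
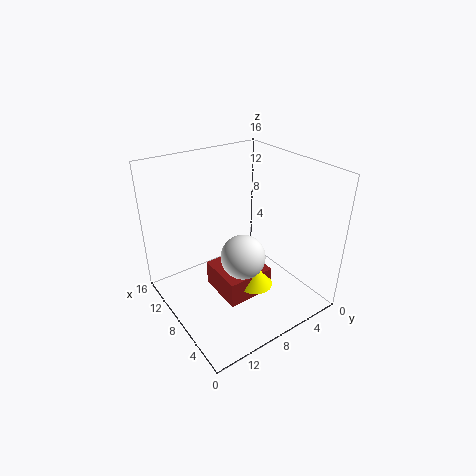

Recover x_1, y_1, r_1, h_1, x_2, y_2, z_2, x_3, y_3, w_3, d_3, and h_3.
x_1 = 6; y_1 = 7; r_1 = 2; h_1 = 2.5; x_2 = 7; y_2 = 8; z_2 = 6; x_3 = 5.5; y_3 = 5; w_3 = 5.5; d_3 = 5.5; h_3 = 3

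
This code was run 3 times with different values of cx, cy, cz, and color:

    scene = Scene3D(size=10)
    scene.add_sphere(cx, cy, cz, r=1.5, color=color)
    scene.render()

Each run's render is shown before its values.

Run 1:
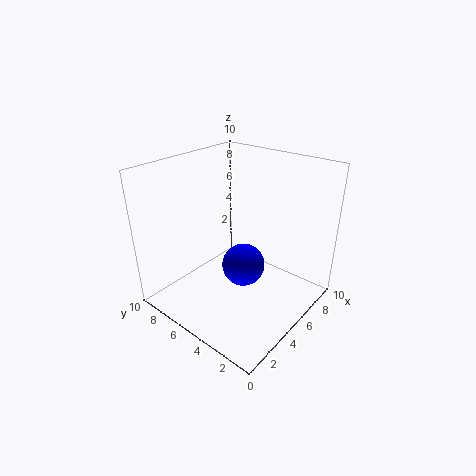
cx = 5; cy = 4.5; cz = 3; color = 'blue'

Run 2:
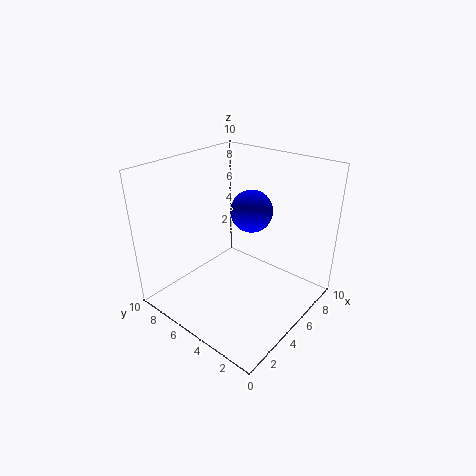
cx = 6.5; cy = 5; cz = 6.5; color = 'blue'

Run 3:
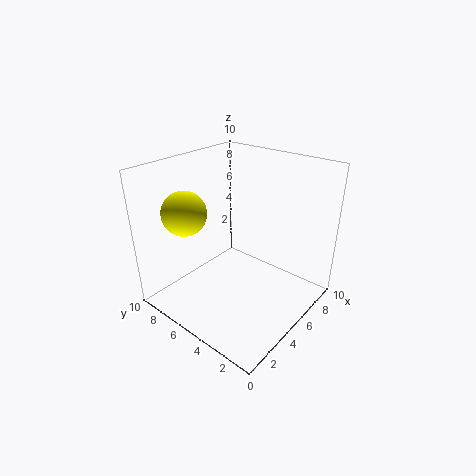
cx = 2.5; cy = 7.5; cz = 7; color = 'yellow'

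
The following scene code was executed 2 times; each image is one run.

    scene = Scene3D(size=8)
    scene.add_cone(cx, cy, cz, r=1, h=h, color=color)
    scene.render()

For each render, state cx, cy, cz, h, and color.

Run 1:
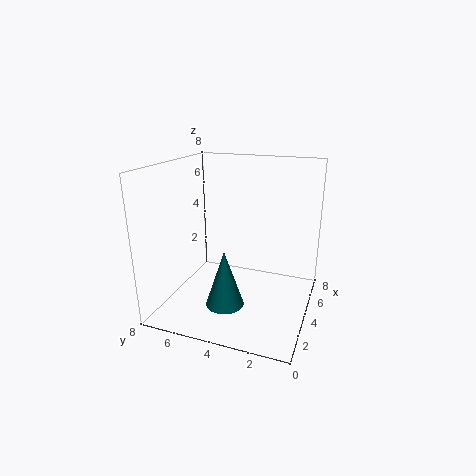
cx = 2, cy = 4, cz = 1, h = 3, color = 'teal'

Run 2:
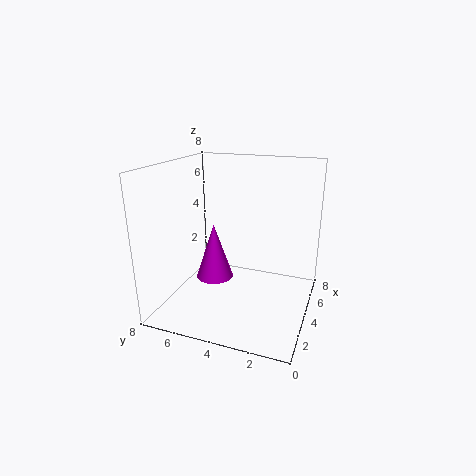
cx = 3, cy = 5, cz = 2, h = 3, color = 'magenta'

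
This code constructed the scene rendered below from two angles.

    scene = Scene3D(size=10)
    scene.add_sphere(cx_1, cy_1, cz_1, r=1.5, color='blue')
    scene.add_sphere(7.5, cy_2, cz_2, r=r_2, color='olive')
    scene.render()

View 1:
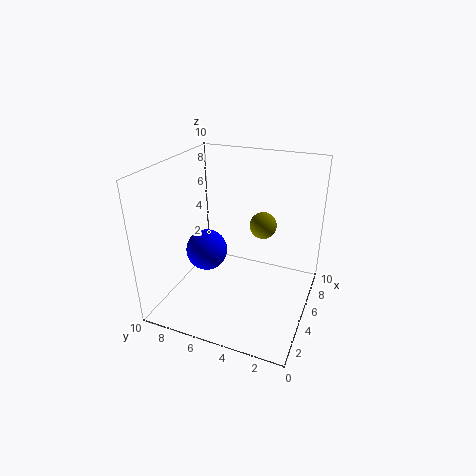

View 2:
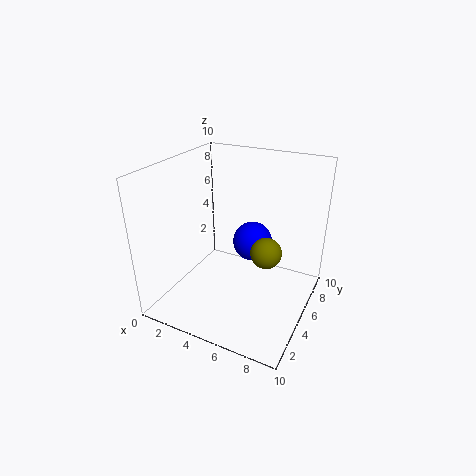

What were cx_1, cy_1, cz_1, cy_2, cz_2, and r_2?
cx_1 = 5; cy_1 = 7.5; cz_1 = 3.5; cy_2 = 4; cz_2 = 5; r_2 = 1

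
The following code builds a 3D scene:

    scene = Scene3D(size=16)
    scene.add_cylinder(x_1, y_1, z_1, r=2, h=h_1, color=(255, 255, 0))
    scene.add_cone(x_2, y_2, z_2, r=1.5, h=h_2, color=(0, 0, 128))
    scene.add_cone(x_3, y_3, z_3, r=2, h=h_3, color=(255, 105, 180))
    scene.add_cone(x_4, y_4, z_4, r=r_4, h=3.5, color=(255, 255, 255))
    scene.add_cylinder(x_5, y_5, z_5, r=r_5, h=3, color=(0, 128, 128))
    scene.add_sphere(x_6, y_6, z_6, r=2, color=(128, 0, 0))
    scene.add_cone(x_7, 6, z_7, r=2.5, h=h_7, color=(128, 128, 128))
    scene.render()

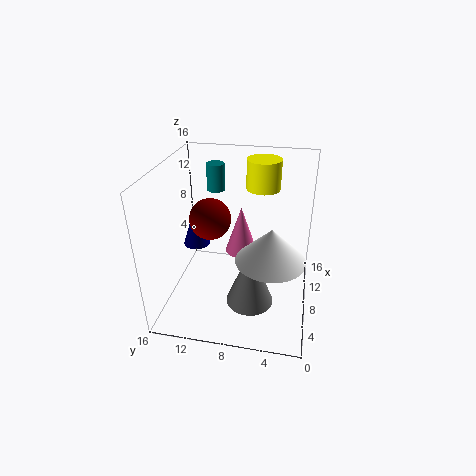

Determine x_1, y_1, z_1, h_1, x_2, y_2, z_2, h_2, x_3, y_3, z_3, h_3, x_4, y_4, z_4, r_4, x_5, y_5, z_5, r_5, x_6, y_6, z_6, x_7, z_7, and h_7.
x_1 = 13
y_1 = 6
z_1 = 12
h_1 = 3.5
x_2 = 8.5
y_2 = 13
z_2 = 6.5
h_2 = 4.5
x_3 = 12.5
y_3 = 8.5
z_3 = 3.5
h_3 = 6
x_4 = 4.5
y_4 = 4
z_4 = 8
r_4 = 3.5
x_5 = 10.5
y_5 = 11
z_5 = 12.5
r_5 = 1
x_6 = 4.5
y_6 = 10
z_6 = 12
x_7 = 4.5
z_7 = 2.5
h_7 = 6.5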